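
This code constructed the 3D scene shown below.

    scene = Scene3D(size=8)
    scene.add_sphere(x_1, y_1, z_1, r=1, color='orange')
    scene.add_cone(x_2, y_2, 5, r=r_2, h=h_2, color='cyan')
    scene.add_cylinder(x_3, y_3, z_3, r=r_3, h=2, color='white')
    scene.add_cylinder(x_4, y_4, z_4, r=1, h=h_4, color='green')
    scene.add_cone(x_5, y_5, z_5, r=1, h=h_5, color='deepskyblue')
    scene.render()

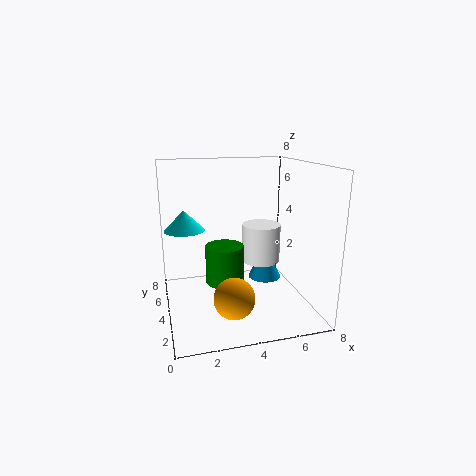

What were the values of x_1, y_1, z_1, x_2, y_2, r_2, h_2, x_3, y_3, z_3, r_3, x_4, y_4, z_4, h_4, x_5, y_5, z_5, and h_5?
x_1 = 3
y_1 = 1
z_1 = 2
x_2 = 1
y_2 = 3
r_2 = 1
h_2 = 1
x_3 = 5
y_3 = 3
z_3 = 3
r_3 = 1
x_4 = 3
y_4 = 3
z_4 = 2
h_4 = 2
x_5 = 6
y_5 = 5
z_5 = 1
h_5 = 2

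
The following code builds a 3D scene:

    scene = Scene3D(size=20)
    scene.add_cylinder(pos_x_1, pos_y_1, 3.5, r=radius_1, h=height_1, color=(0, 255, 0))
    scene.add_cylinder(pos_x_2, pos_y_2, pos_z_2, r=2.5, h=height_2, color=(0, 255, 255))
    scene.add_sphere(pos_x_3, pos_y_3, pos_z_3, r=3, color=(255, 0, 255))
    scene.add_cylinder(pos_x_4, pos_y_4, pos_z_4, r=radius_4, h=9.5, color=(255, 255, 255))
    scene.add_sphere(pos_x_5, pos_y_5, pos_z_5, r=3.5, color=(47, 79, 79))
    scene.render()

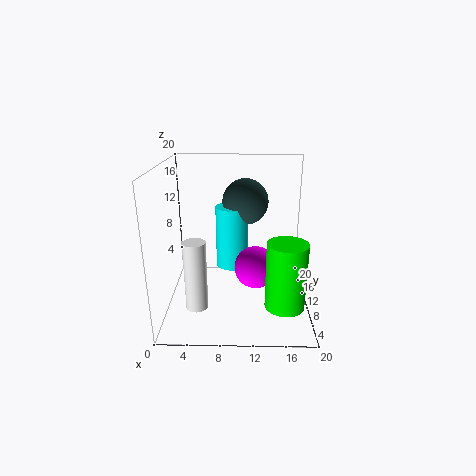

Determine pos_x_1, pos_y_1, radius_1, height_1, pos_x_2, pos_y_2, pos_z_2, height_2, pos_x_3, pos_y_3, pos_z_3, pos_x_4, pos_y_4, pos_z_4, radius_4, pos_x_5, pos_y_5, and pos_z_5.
pos_x_1 = 16; pos_y_1 = 3.5; radius_1 = 2.5; height_1 = 8.5; pos_x_2 = 9; pos_y_2 = 15; pos_z_2 = 3.5; height_2 = 9.5; pos_x_3 = 12.5; pos_y_3 = 10; pos_z_3 = 5.5; pos_x_4 = 4.5; pos_y_4 = 6; pos_z_4 = 1.5; radius_4 = 1.5; pos_x_5 = 11; pos_y_5 = 16; pos_z_5 = 13.5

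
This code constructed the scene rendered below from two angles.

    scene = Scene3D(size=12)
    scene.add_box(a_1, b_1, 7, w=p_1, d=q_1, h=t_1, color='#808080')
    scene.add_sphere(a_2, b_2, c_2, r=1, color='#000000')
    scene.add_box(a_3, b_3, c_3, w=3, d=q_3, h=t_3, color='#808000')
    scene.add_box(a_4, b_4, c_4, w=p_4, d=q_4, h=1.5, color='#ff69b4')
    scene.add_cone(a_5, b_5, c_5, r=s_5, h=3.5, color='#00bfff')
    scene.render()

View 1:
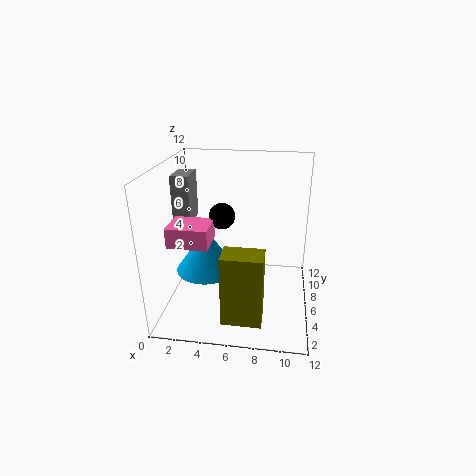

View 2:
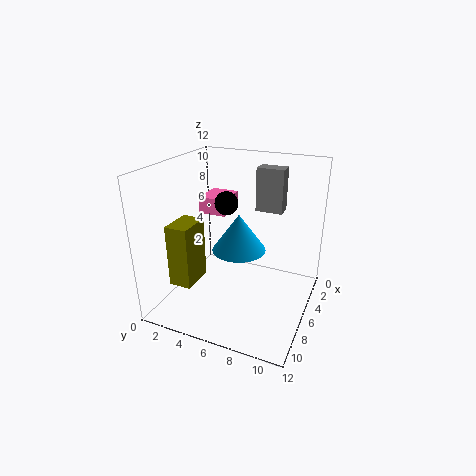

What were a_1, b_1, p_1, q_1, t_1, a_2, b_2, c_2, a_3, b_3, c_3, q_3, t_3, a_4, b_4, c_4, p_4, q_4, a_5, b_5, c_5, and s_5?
a_1 = 0.5
b_1 = 6
p_1 = 1.5
q_1 = 2.5
t_1 = 4
a_2 = 5
b_2 = 4.5
c_2 = 8.5
a_3 = 5.5
b_3 = 0.5
c_3 = 1.5
q_3 = 2
t_3 = 5.5
a_4 = 1.5
b_4 = 1.5
c_4 = 7
p_4 = 3
q_4 = 2.5
a_5 = 3.5
b_5 = 5
c_5 = 3.5
s_5 = 2.5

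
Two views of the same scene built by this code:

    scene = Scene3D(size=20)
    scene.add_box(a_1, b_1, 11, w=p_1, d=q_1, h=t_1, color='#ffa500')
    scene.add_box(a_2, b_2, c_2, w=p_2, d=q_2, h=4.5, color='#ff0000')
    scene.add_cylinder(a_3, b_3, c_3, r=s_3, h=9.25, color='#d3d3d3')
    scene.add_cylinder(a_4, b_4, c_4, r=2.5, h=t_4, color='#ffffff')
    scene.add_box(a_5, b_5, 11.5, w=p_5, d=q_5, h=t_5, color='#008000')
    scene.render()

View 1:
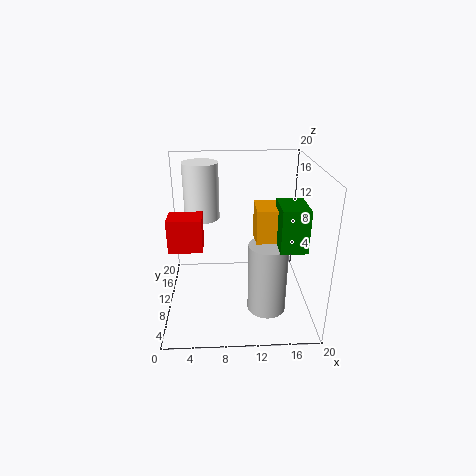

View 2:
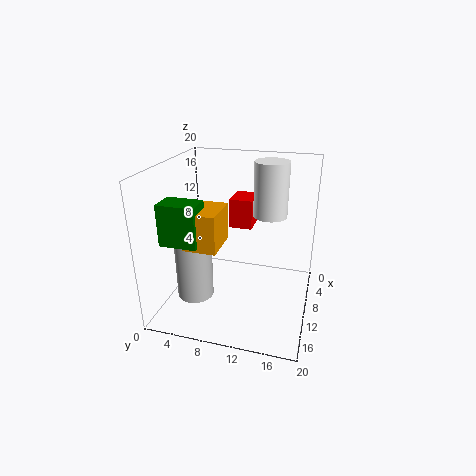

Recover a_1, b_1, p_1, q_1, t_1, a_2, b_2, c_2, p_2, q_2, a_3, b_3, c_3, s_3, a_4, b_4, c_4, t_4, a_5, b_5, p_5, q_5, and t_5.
a_1 = 12; b_1 = 5; p_1 = 5.25; q_1 = 4.25; t_1 = 4.75; a_2 = 0.75; b_2 = 7.25; c_2 = 9.25; p_2 = 4.5; q_2 = 3.5; a_3 = 13.5; b_3 = 4.75; c_3 = 2.25; s_3 = 2.5; a_4 = 5; b_4 = 13.5; c_4 = 11.75; t_4 = 8; a_5 = 14.5; b_5 = 2.25; p_5 = 3.25; q_5 = 4.75; t_5 = 5.25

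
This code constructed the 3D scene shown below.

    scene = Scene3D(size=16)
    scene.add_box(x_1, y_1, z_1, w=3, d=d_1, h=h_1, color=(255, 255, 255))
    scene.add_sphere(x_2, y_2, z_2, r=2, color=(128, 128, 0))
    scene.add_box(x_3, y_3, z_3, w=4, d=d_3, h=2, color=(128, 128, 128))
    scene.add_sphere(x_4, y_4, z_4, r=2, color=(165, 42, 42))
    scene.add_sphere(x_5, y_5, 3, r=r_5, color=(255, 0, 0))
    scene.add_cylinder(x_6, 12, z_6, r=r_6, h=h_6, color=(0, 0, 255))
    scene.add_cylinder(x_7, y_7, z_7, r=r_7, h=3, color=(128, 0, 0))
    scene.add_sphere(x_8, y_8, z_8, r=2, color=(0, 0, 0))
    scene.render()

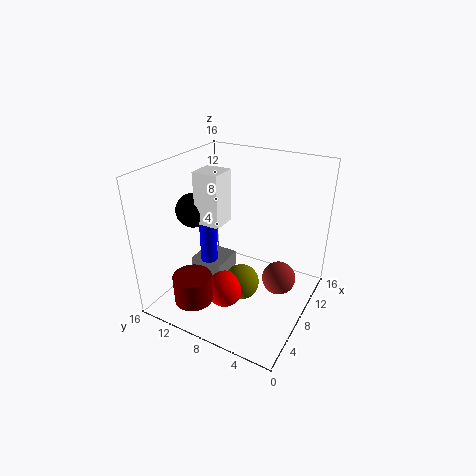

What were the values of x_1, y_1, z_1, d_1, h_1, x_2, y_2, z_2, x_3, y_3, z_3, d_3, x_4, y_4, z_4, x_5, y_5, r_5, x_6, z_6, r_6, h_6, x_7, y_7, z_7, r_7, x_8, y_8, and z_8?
x_1 = 7, y_1 = 10, z_1 = 9, d_1 = 3, h_1 = 6, x_2 = 7, y_2 = 7, z_2 = 3, x_3 = 7, y_3 = 10, z_3 = 2, d_3 = 4, x_4 = 11, y_4 = 4, z_4 = 2, x_5 = 5, y_5 = 8, r_5 = 2, x_6 = 8, z_6 = 2, r_6 = 1, h_6 = 7, x_7 = 2, y_7 = 10, z_7 = 3, r_7 = 2, x_8 = 8, y_8 = 14, z_8 = 10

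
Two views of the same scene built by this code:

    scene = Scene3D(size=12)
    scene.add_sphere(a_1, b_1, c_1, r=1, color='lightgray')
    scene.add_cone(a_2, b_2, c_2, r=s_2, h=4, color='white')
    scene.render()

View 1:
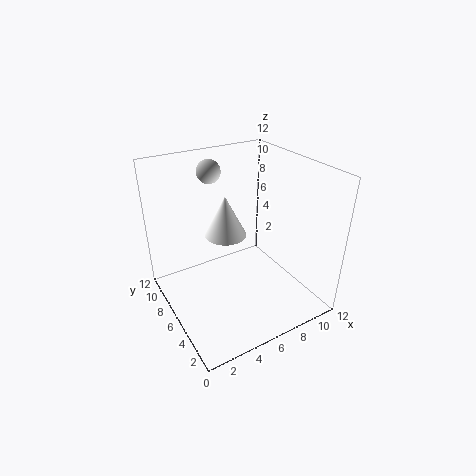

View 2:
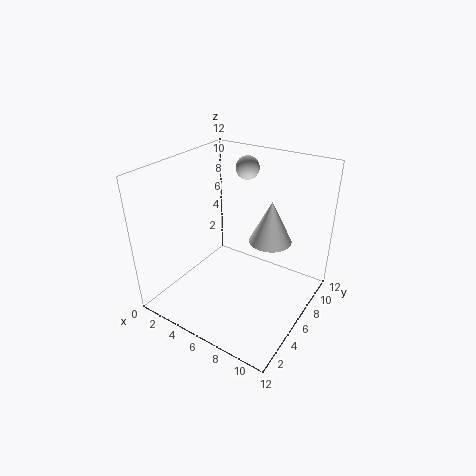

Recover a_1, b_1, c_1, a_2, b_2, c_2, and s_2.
a_1 = 5, b_1 = 9, c_1 = 11, a_2 = 7, b_2 = 10, c_2 = 4, s_2 = 2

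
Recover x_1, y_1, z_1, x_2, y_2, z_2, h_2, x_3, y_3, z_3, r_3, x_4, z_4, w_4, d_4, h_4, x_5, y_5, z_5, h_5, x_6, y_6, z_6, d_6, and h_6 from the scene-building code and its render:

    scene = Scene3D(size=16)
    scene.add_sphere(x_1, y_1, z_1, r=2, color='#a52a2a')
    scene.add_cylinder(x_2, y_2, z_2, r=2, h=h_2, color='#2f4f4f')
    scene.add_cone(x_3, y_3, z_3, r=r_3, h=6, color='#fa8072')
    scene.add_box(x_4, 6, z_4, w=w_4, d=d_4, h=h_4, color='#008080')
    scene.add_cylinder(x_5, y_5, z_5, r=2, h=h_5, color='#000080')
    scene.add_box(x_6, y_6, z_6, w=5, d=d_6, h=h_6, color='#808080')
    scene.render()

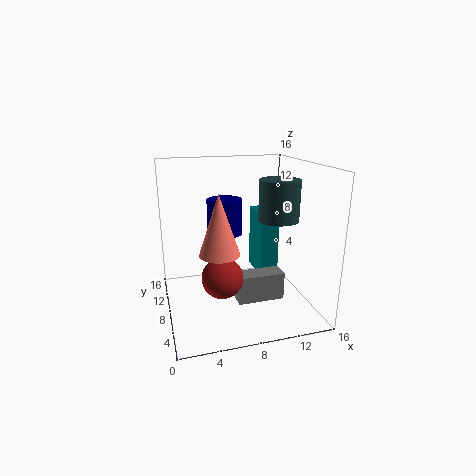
x_1 = 5, y_1 = 3, z_1 = 6, x_2 = 11, y_2 = 4, z_2 = 11, h_2 = 4, x_3 = 5, y_3 = 4, z_3 = 8, r_3 = 2, x_4 = 10, z_4 = 4, w_4 = 2, d_4 = 4, h_4 = 7, x_5 = 7, y_5 = 10, z_5 = 8, h_5 = 4, x_6 = 7, y_6 = 4, z_6 = 2, d_6 = 2, h_6 = 3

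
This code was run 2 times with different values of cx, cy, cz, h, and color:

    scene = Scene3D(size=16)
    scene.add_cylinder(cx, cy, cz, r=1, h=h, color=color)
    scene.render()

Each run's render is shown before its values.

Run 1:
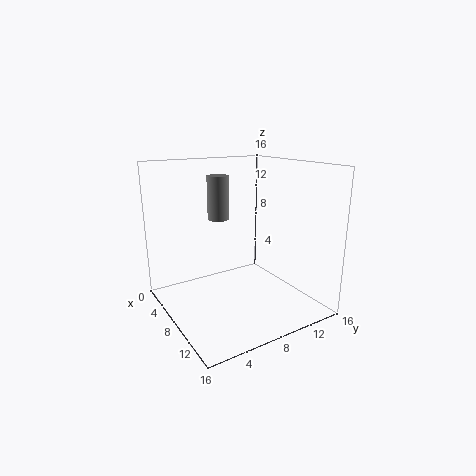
cx = 11, cy = 4, cz = 11.5, h = 4, color = 'gray'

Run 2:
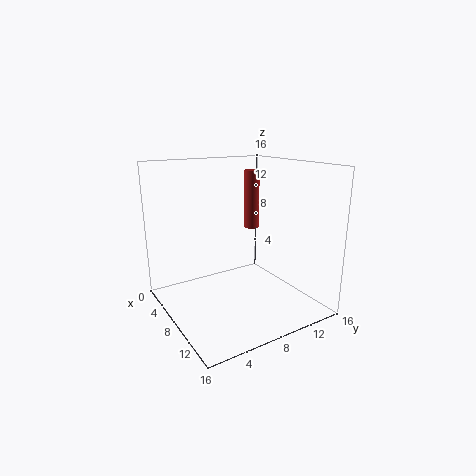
cx = 2.5, cy = 13.5, cz = 7, h = 7.5, color = 'brown'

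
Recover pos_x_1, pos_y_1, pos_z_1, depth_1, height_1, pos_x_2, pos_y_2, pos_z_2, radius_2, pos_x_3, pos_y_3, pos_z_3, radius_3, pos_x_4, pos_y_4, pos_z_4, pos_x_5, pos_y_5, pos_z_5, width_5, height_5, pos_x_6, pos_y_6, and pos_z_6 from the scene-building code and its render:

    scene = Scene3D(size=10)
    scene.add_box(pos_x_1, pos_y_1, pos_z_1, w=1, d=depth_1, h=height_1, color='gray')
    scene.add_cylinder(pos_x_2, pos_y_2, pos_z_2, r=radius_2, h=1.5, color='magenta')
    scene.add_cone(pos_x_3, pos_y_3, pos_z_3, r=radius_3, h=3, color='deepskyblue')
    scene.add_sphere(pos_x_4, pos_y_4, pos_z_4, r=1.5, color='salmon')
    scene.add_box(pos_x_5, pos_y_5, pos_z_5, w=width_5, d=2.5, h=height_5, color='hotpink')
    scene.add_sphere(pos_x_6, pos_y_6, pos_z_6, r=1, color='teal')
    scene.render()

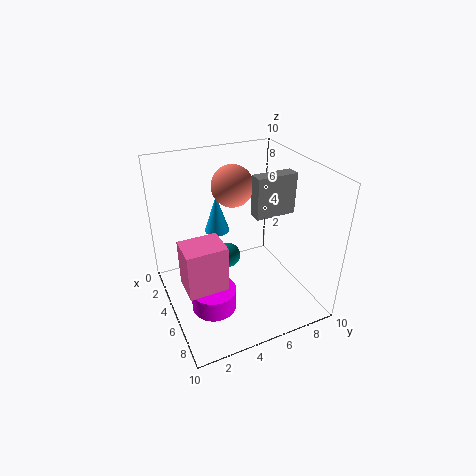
pos_x_1 = 4; pos_y_1 = 6.5; pos_z_1 = 6; depth_1 = 3; height_1 = 3; pos_x_2 = 6.5; pos_y_2 = 2.5; pos_z_2 = 1; radius_2 = 1.5; pos_x_3 = 1; pos_y_3 = 5; pos_z_3 = 3.5; radius_3 = 1; pos_x_4 = 3; pos_y_4 = 5.5; pos_z_4 = 8; pos_x_5 = 6; pos_y_5 = 0.5; pos_z_5 = 3.5; width_5 = 2; height_5 = 3; pos_x_6 = 2; pos_y_6 = 5.5; pos_z_6 = 1.5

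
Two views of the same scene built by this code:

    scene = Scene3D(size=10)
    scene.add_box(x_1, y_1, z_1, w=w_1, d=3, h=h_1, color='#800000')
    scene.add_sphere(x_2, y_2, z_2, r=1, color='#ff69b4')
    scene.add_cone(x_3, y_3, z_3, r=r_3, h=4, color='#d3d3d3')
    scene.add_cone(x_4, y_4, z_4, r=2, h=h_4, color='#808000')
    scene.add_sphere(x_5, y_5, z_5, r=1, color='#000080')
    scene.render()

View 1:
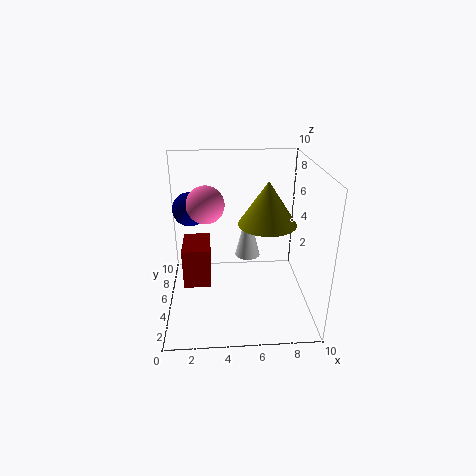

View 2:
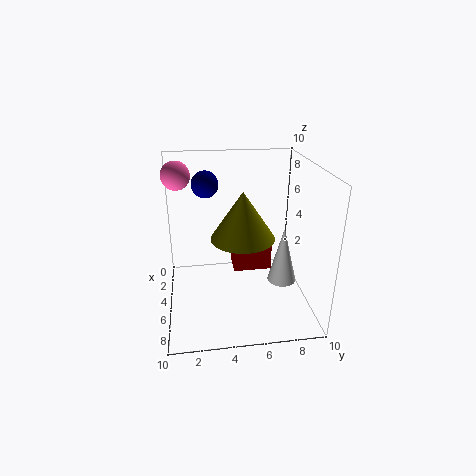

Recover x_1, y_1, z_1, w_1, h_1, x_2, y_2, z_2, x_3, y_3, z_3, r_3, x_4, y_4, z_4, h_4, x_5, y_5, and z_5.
x_1 = 1; y_1 = 5; z_1 = 1; w_1 = 2; h_1 = 3; x_2 = 3; y_2 = 1; z_2 = 9; x_3 = 6; y_3 = 8; z_3 = 2; r_3 = 1; x_4 = 7; y_4 = 5; z_4 = 6; h_4 = 3; x_5 = 2; y_5 = 3; z_5 = 8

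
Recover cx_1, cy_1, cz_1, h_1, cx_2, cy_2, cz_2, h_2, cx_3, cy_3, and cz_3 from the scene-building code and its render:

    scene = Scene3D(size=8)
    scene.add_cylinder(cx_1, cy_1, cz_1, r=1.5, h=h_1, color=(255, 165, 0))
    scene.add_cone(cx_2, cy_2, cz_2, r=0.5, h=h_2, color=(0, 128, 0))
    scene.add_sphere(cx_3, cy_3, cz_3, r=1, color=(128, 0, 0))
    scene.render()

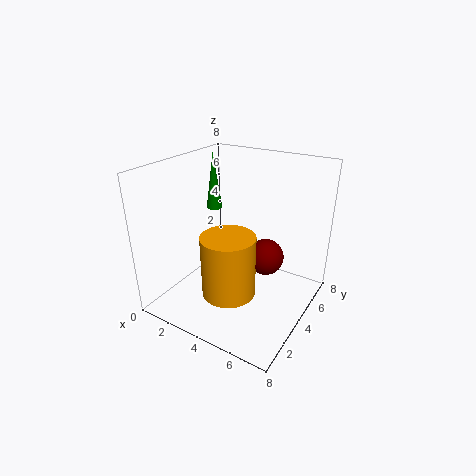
cx_1 = 4; cy_1 = 3; cz_1 = 1; h_1 = 3.5; cx_2 = 1; cy_2 = 6; cz_2 = 4.5; h_2 = 3.5; cx_3 = 5.5; cy_3 = 4.5; cz_3 = 3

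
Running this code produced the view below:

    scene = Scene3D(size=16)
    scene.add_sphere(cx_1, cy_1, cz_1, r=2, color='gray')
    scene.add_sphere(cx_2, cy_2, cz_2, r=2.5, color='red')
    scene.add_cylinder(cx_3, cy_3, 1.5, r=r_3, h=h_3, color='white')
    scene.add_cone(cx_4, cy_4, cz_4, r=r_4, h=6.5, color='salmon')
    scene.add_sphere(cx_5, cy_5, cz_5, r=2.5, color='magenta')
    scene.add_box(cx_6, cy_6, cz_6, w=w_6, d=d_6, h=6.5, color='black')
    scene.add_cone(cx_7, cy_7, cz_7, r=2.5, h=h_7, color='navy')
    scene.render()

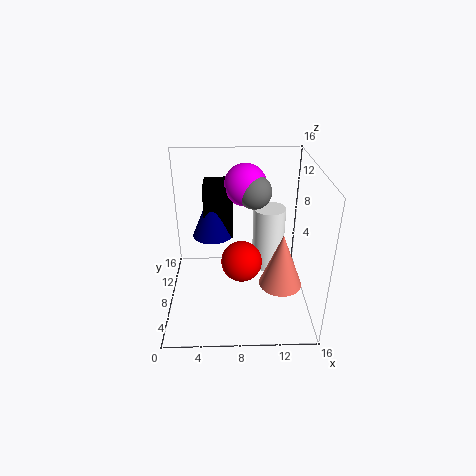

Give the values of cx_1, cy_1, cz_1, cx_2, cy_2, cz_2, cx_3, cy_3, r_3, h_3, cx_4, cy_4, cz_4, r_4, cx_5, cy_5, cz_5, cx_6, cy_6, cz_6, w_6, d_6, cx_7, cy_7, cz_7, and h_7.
cx_1 = 10; cy_1 = 11.5; cz_1 = 12; cx_2 = 8.5; cy_2 = 10; cz_2 = 3.5; cx_3 = 12; cy_3 = 12.5; r_3 = 2; h_3 = 8; cx_4 = 13; cy_4 = 7.5; cz_4 = 2; r_4 = 2.5; cx_5 = 9; cy_5 = 12.5; cz_5 = 12.5; cx_6 = 4; cy_6 = 11.5; cz_6 = 6; w_6 = 3.5; d_6 = 4; cx_7 = 5; cy_7 = 12.5; cz_7 = 6; h_7 = 6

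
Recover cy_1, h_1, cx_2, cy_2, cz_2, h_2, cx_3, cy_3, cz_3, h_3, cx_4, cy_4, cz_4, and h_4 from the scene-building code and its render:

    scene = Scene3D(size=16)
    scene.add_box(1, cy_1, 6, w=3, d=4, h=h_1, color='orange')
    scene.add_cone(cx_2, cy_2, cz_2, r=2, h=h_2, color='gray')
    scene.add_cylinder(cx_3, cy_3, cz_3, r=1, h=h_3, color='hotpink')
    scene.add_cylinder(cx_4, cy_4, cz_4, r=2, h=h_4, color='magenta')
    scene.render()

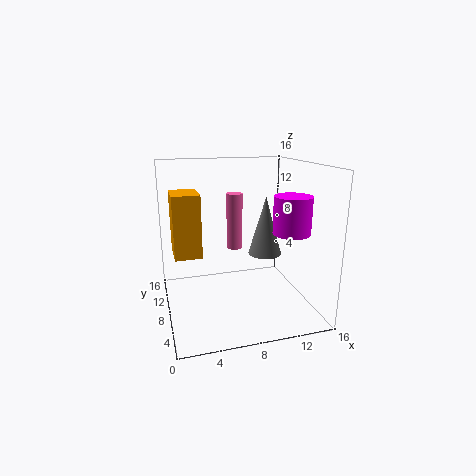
cy_1 = 8
h_1 = 7
cx_2 = 12
cy_2 = 10
cz_2 = 5
h_2 = 7
cx_3 = 9
cy_3 = 13
cz_3 = 5
h_3 = 7
cx_4 = 13
cy_4 = 5
cz_4 = 9
h_4 = 4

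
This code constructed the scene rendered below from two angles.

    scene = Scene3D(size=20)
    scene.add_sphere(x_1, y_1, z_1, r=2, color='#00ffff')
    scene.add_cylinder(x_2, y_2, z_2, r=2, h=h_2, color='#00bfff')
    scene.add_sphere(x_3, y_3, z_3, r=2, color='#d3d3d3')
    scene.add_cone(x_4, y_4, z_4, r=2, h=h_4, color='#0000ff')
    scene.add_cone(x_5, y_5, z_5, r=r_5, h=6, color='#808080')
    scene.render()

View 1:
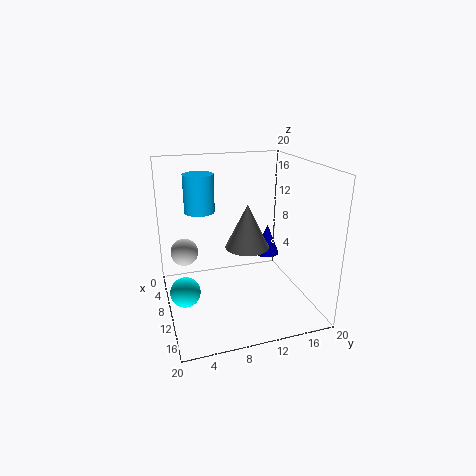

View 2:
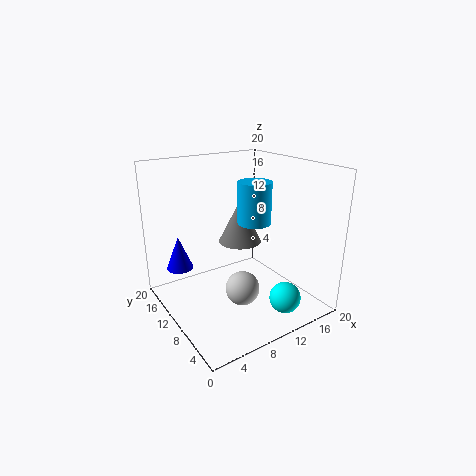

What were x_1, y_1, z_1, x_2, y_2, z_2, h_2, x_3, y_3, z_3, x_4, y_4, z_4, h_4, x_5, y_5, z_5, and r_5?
x_1 = 12; y_1 = 2; z_1 = 4; x_2 = 9; y_2 = 5; z_2 = 14; h_2 = 5; x_3 = 6; y_3 = 3; z_3 = 7; x_4 = 4; y_4 = 17; z_4 = 4; h_4 = 5; x_5 = 11; y_5 = 11; z_5 = 9; r_5 = 3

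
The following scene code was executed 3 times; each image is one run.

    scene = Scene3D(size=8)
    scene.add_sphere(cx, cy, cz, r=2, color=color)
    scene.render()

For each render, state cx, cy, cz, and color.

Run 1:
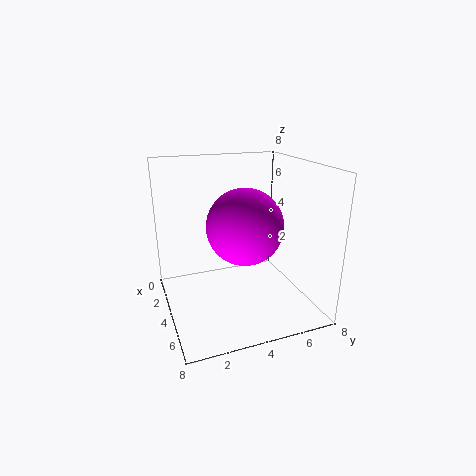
cx = 5; cy = 4; cz = 5; color = 'magenta'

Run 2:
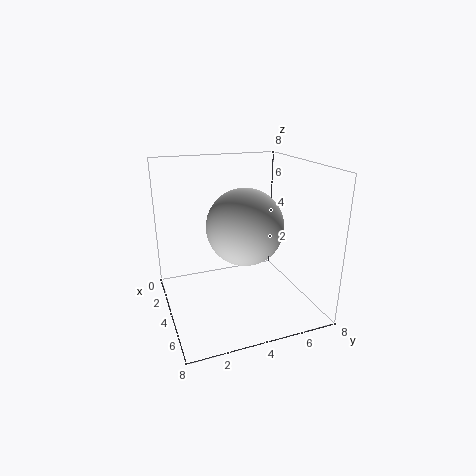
cx = 5; cy = 4; cz = 5; color = 'lightgray'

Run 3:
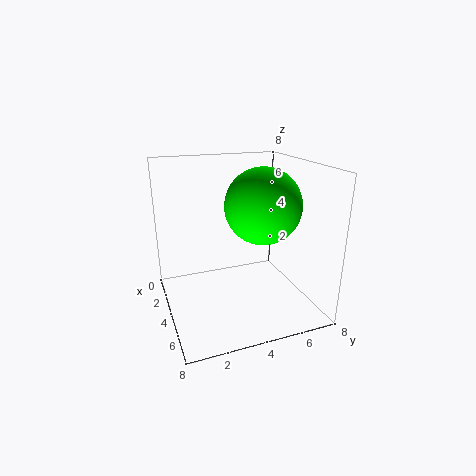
cx = 5; cy = 5; cz = 6; color = 'lime'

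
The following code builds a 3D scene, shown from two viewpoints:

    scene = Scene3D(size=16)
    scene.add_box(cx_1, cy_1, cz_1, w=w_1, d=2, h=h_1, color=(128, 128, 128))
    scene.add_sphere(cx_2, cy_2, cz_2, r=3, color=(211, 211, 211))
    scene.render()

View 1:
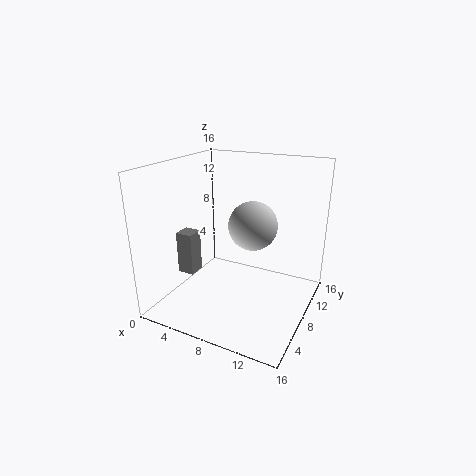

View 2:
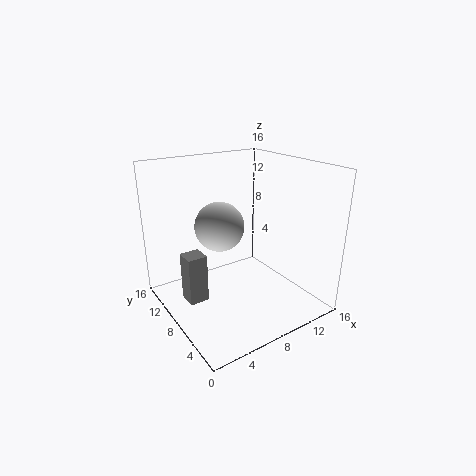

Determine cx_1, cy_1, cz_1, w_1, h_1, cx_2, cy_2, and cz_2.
cx_1 = 1; cy_1 = 6; cz_1 = 3; w_1 = 2; h_1 = 5; cx_2 = 8; cy_2 = 12; cz_2 = 8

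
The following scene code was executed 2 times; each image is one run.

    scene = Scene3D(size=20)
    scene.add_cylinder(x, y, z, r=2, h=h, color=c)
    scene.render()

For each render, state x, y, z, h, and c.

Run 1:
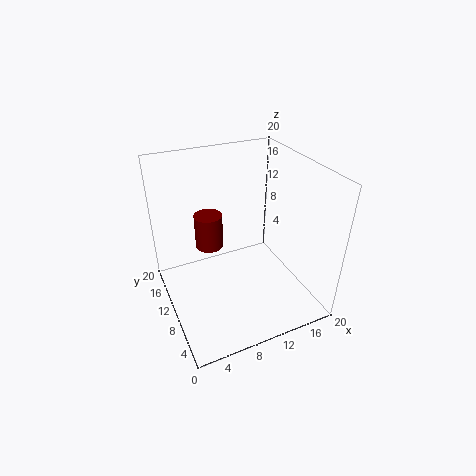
x = 7, y = 13.5, z = 7.5, h = 5, c = 'maroon'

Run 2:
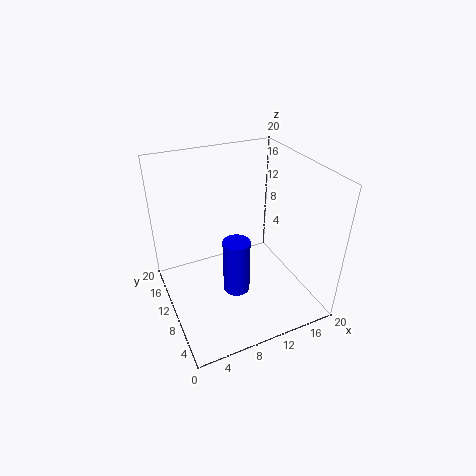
x = 10, y = 10.5, z = 0.5, h = 8.5, c = 'blue'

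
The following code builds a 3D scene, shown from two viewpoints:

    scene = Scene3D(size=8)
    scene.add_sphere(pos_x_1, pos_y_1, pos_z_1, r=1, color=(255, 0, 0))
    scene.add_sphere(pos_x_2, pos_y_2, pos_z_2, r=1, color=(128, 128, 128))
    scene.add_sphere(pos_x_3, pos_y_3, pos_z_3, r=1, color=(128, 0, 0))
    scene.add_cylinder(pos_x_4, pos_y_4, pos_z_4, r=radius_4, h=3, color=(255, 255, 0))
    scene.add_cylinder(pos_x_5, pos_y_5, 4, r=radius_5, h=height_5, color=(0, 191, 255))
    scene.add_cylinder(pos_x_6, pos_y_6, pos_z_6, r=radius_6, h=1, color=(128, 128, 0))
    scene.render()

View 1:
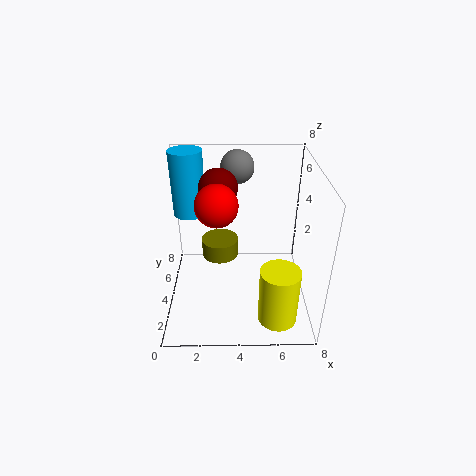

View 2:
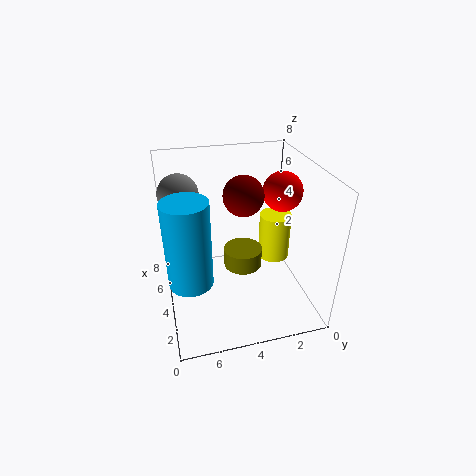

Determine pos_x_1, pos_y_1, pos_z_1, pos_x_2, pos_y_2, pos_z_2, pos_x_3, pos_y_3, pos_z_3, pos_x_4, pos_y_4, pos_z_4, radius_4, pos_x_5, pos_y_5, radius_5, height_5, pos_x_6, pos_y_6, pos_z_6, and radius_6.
pos_x_1 = 3; pos_y_1 = 2; pos_z_1 = 7; pos_x_2 = 4; pos_y_2 = 7; pos_z_2 = 7; pos_x_3 = 3; pos_y_3 = 4; pos_z_3 = 7; pos_x_4 = 6; pos_y_4 = 1; pos_z_4 = 1; radius_4 = 1; pos_x_5 = 1; pos_y_5 = 7; radius_5 = 1; height_5 = 4; pos_x_6 = 3; pos_y_6 = 4; pos_z_6 = 3; radius_6 = 1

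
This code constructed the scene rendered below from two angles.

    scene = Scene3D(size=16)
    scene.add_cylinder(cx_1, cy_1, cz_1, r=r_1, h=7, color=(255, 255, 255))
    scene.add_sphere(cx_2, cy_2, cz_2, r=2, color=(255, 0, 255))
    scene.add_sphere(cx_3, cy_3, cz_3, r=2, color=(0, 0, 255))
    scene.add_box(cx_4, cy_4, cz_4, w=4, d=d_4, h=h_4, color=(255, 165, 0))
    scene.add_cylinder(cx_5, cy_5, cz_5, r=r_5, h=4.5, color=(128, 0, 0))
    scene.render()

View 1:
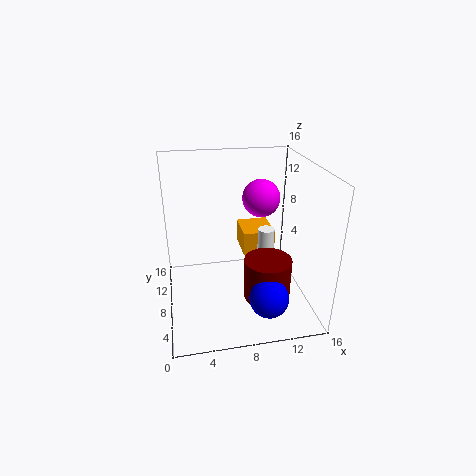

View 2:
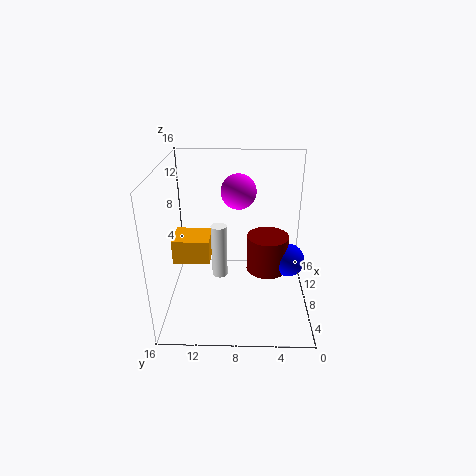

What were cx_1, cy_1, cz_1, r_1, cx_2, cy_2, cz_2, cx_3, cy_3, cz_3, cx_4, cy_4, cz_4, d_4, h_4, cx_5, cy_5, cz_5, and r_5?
cx_1 = 12; cy_1 = 10.5; cz_1 = 0.5; r_1 = 1; cx_2 = 10.5; cy_2 = 8; cz_2 = 12.5; cx_3 = 10; cy_3 = 2; cz_3 = 4; cx_4 = 9.5; cy_4 = 11.5; cz_4 = 3.5; d_4 = 4.5; h_4 = 3; cx_5 = 10.5; cy_5 = 4.5; cz_5 = 2.5; r_5 = 2.5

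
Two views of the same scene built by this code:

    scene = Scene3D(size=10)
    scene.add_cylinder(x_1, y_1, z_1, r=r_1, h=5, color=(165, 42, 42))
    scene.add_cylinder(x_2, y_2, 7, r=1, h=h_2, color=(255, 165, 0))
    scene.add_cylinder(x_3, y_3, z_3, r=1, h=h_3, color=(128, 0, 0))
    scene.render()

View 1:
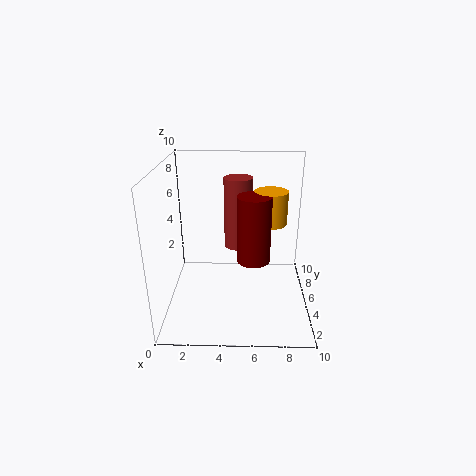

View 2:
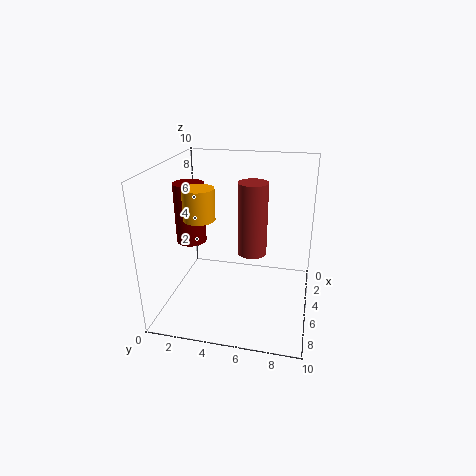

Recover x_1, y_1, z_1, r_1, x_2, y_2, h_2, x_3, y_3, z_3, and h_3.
x_1 = 5; y_1 = 6; z_1 = 4; r_1 = 1; x_2 = 7; y_2 = 3; h_2 = 2; x_3 = 6; y_3 = 2; z_3 = 5; h_3 = 4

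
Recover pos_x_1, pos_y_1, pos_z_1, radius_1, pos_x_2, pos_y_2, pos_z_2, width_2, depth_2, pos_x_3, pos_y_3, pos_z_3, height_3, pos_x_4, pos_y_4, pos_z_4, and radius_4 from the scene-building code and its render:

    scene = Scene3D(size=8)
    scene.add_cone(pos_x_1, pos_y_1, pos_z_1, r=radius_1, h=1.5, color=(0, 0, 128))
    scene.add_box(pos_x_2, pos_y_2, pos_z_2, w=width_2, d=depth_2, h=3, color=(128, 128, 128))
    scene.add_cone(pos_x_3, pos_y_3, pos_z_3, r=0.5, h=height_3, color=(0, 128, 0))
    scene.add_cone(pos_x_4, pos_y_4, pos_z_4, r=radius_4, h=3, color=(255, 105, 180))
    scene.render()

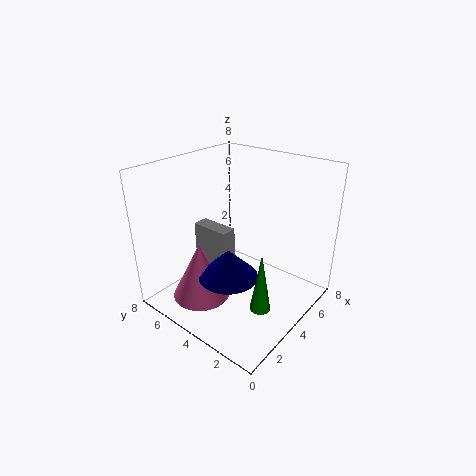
pos_x_1 = 2
pos_y_1 = 3
pos_z_1 = 3
radius_1 = 1.5
pos_x_2 = 4.5
pos_y_2 = 5.5
pos_z_2 = 0.5
width_2 = 1
depth_2 = 2.5
pos_x_3 = 2
pos_y_3 = 1
pos_z_3 = 2
height_3 = 3
pos_x_4 = 1.5
pos_y_4 = 4.5
pos_z_4 = 1.5
radius_4 = 1.5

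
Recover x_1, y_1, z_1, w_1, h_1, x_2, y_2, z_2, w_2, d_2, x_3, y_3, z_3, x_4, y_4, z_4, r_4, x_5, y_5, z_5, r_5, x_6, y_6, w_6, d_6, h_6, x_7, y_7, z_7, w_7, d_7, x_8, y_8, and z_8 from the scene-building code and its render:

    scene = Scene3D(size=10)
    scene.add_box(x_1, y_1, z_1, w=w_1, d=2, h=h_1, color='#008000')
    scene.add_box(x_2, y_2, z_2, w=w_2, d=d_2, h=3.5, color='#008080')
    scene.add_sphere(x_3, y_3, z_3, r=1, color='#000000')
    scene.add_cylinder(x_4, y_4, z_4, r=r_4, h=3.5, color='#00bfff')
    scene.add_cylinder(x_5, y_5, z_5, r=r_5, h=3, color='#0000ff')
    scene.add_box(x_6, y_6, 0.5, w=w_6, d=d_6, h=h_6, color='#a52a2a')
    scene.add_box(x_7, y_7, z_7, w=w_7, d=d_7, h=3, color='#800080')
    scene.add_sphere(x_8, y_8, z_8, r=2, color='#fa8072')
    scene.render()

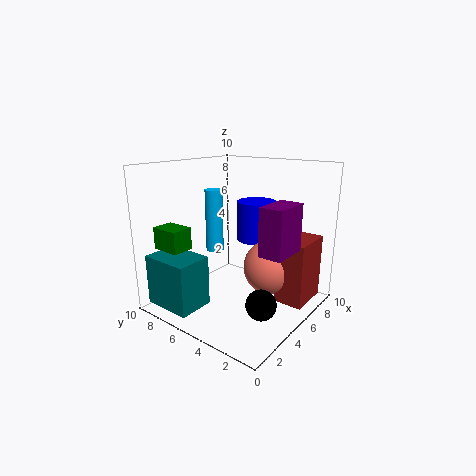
x_1 = 1, y_1 = 7, z_1 = 4.5, w_1 = 1.5, h_1 = 1.5, x_2 = 0.5, y_2 = 6, z_2 = 0.5, w_2 = 2.5, d_2 = 3.5, x_3 = 3.5, y_3 = 2, z_3 = 1.5, x_4 = 1.5, y_4 = 4, z_4 = 5.5, r_4 = 0.5, x_5 = 8, y_5 = 5.5, z_5 = 4, r_5 = 1.5, x_6 = 6, y_6 = 0.5, w_6 = 3, d_6 = 2, h_6 = 4.5, x_7 = 3, y_7 = 0.5, z_7 = 5, w_7 = 2.5, d_7 = 1.5, x_8 = 7, y_8 = 3.5, z_8 = 2.5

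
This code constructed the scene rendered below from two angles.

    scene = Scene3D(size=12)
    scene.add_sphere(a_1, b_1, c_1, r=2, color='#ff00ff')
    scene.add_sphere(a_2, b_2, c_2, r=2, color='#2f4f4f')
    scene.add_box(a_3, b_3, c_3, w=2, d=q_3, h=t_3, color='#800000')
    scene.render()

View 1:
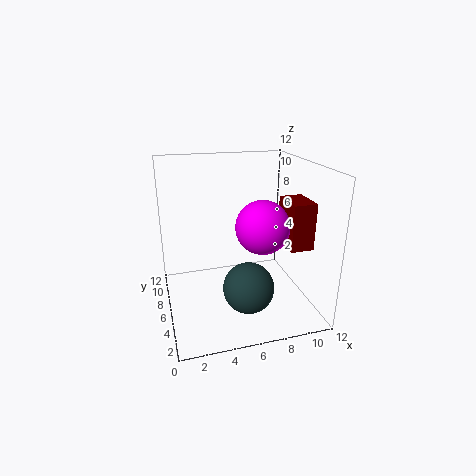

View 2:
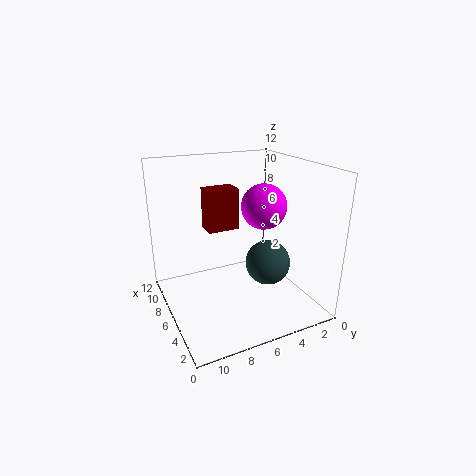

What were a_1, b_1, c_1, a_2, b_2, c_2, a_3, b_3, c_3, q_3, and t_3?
a_1 = 7, b_1 = 3, c_1 = 8, a_2 = 6, b_2 = 3, c_2 = 3, a_3 = 10, b_3 = 4, c_3 = 5, q_3 = 3, t_3 = 4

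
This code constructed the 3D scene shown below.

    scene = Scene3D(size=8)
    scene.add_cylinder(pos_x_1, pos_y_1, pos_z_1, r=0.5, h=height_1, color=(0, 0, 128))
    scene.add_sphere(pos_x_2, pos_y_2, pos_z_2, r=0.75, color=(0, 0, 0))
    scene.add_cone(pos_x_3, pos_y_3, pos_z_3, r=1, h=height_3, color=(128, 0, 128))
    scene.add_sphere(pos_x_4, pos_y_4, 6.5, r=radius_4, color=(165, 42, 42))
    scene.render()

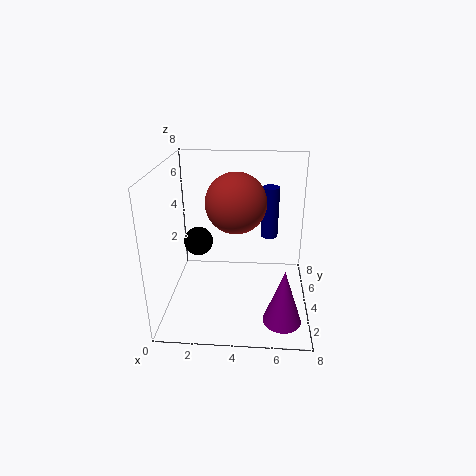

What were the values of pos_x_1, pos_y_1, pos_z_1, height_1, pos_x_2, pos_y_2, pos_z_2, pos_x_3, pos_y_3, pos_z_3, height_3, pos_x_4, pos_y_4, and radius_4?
pos_x_1 = 5.75, pos_y_1 = 5.5, pos_z_1 = 3.5, height_1 = 3, pos_x_2 = 2, pos_y_2 = 3, pos_z_2 = 4.25, pos_x_3 = 6.5, pos_y_3 = 1.5, pos_z_3 = 0.5, height_3 = 3, pos_x_4 = 4, pos_y_4 = 2.75, radius_4 = 1.5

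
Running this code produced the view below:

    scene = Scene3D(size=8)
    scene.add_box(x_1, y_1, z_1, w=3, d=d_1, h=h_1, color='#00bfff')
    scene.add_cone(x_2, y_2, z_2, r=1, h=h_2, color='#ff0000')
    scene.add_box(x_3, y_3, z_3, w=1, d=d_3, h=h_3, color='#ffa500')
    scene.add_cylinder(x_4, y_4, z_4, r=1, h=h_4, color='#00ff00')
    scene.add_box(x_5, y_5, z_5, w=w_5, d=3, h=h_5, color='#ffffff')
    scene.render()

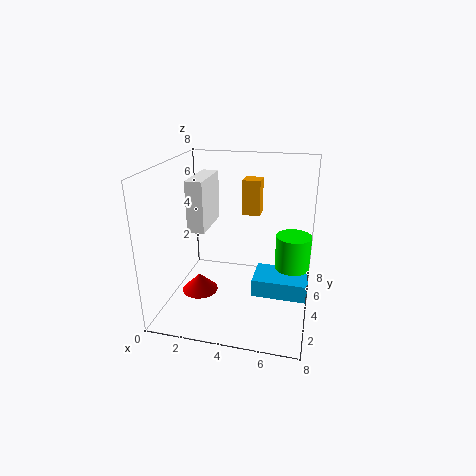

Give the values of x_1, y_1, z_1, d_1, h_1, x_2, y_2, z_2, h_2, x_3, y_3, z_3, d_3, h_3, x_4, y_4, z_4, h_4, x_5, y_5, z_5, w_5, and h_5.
x_1 = 5
y_1 = 3
z_1 = 1
d_1 = 2
h_1 = 1
x_2 = 2
y_2 = 3
z_2 = 1
h_2 = 1
x_3 = 4
y_3 = 5
z_3 = 5
d_3 = 1
h_3 = 2
x_4 = 7
y_4 = 5
z_4 = 2
h_4 = 2
x_5 = 1
y_5 = 4
z_5 = 4
w_5 = 1
h_5 = 3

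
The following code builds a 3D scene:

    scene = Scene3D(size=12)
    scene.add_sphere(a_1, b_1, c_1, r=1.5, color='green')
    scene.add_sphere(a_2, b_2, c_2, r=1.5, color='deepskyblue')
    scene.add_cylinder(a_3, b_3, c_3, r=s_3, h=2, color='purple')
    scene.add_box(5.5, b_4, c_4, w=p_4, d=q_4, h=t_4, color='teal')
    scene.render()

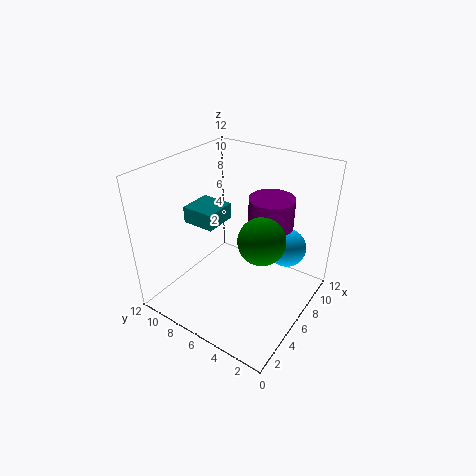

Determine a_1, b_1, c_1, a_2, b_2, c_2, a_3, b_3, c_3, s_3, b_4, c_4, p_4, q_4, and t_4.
a_1 = 2; b_1 = 1.5; c_1 = 9.5; a_2 = 7; b_2 = 2; c_2 = 6; a_3 = 4; b_3 = 2; c_3 = 9.5; s_3 = 1.5; b_4 = 8.5; c_4 = 6; p_4 = 3; q_4 = 3; t_4 = 1.5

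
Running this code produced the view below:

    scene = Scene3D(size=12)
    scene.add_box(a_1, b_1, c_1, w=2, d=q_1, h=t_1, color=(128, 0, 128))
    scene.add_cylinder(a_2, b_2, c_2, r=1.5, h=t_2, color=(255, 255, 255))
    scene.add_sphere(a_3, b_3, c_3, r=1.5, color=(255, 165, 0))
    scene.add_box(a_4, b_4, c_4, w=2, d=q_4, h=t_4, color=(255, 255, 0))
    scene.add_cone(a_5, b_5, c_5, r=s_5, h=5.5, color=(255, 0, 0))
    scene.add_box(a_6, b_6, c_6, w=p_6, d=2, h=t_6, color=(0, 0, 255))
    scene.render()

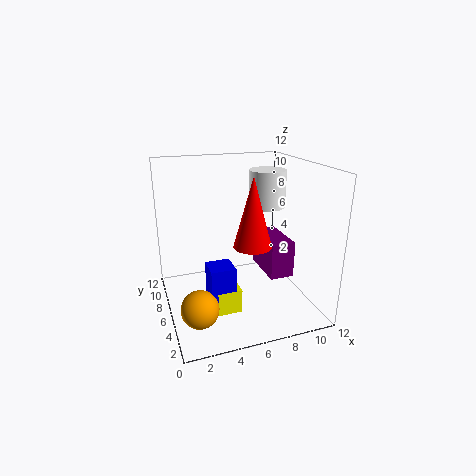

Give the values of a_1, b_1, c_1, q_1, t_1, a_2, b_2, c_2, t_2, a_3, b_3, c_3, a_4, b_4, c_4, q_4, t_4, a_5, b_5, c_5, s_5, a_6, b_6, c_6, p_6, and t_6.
a_1 = 8, b_1 = 3.5, c_1 = 3, q_1 = 4, t_1 = 3, a_2 = 8.5, b_2 = 6, c_2 = 8.5, t_2 = 3, a_3 = 2, b_3 = 3.5, c_3 = 1.5, a_4 = 3.5, b_4 = 3.5, c_4 = 0.5, q_4 = 4, t_4 = 2, a_5 = 6.5, b_5 = 4, c_5 = 6, s_5 = 1.5, a_6 = 3, b_6 = 3.5, c_6 = 1, p_6 = 2, t_6 = 3.5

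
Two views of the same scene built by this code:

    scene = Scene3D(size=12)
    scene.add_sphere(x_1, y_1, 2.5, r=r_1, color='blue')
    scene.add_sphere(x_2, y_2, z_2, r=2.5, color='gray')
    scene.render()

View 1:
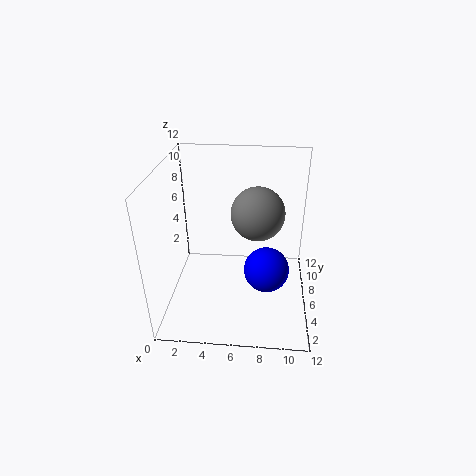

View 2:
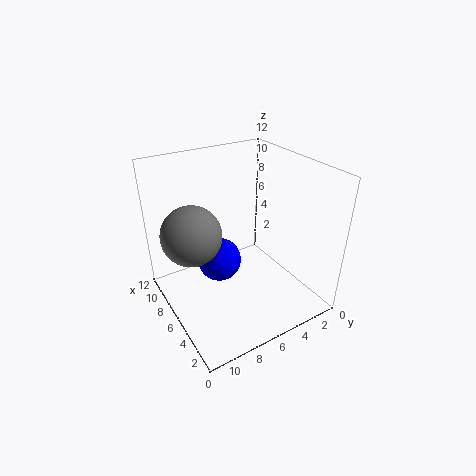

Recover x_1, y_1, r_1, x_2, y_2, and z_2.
x_1 = 8.5
y_1 = 6.5
r_1 = 2
x_2 = 7.5
y_2 = 9.5
z_2 = 6.5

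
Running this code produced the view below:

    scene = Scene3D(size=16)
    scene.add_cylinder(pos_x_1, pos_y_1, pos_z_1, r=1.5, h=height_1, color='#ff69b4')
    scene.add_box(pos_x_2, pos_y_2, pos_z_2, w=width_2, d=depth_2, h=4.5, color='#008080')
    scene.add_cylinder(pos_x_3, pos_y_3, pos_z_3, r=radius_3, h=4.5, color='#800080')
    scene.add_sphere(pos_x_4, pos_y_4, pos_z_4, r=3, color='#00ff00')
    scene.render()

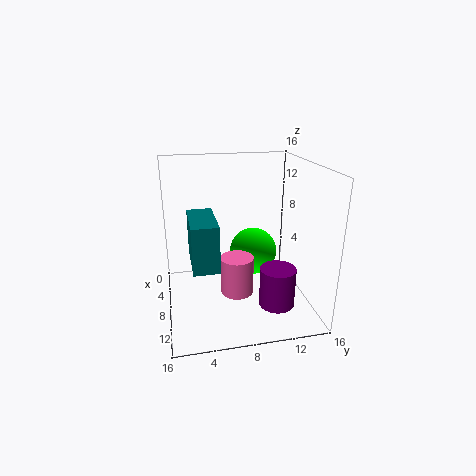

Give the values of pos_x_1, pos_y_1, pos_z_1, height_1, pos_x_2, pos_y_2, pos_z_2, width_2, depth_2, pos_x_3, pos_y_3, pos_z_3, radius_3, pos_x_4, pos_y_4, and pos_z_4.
pos_x_1 = 14.5
pos_y_1 = 6.5
pos_z_1 = 5.5
height_1 = 3.5
pos_x_2 = 9
pos_y_2 = 2.5
pos_z_2 = 7.5
width_2 = 5.5
depth_2 = 2.5
pos_x_3 = 10.5
pos_y_3 = 12
pos_z_3 = 0.5
radius_3 = 2
pos_x_4 = 3.5
pos_y_4 = 11
pos_z_4 = 4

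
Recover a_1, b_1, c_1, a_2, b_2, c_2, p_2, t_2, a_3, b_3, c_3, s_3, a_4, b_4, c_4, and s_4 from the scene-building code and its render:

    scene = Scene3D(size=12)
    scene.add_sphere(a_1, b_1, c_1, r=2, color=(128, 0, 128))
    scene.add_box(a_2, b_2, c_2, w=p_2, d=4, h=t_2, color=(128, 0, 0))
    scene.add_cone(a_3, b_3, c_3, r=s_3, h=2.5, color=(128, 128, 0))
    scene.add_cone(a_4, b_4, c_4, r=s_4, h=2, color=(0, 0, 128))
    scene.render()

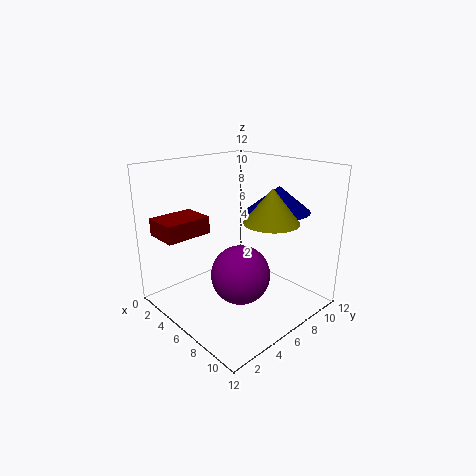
a_1 = 10; b_1 = 2.5; c_1 = 5.5; a_2 = 0.5; b_2 = 1; c_2 = 6; p_2 = 3; t_2 = 1.5; a_3 = 10; b_3 = 5.5; c_3 = 8.5; s_3 = 2; a_4 = 8.5; b_4 = 8; c_4 = 8.5; s_4 = 2.5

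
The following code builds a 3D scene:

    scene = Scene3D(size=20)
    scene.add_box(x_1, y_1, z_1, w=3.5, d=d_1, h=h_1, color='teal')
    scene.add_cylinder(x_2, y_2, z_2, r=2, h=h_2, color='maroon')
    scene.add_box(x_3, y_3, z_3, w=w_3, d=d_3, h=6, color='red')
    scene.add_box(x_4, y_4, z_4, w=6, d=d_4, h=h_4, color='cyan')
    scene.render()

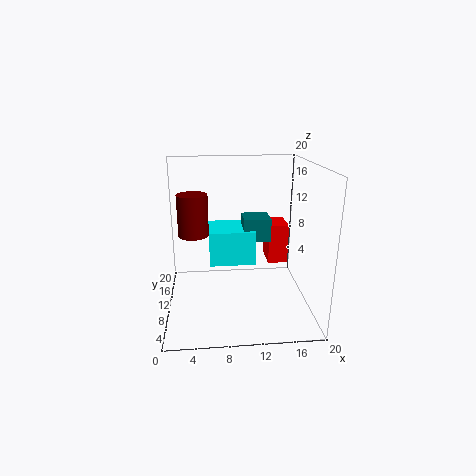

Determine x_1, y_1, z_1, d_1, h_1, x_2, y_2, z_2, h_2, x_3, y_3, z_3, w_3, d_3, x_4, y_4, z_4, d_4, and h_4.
x_1 = 10.5
y_1 = 7
z_1 = 10.5
d_1 = 3.5
h_1 = 3
x_2 = 4
y_2 = 9
z_2 = 11
h_2 = 5.5
x_3 = 15
y_3 = 13
z_3 = 4.5
w_3 = 3
d_3 = 4.5
x_4 = 6
y_4 = 6.5
z_4 = 7.5
d_4 = 5.5
h_4 = 4.5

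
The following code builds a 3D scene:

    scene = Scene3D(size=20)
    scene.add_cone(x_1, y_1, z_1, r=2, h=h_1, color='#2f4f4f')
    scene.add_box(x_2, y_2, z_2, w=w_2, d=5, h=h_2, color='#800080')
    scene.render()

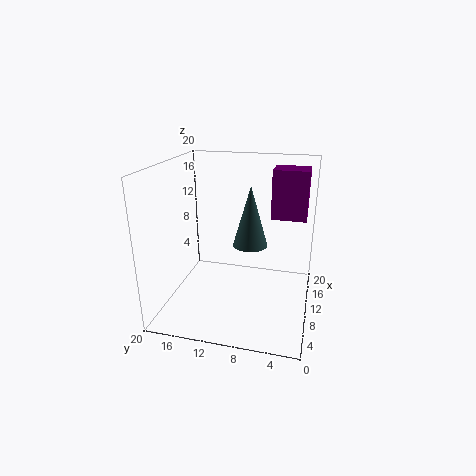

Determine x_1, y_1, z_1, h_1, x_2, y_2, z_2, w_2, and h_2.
x_1 = 4
y_1 = 7
z_1 = 12
h_1 = 7
x_2 = 13
y_2 = 1
z_2 = 12
w_2 = 4
h_2 = 7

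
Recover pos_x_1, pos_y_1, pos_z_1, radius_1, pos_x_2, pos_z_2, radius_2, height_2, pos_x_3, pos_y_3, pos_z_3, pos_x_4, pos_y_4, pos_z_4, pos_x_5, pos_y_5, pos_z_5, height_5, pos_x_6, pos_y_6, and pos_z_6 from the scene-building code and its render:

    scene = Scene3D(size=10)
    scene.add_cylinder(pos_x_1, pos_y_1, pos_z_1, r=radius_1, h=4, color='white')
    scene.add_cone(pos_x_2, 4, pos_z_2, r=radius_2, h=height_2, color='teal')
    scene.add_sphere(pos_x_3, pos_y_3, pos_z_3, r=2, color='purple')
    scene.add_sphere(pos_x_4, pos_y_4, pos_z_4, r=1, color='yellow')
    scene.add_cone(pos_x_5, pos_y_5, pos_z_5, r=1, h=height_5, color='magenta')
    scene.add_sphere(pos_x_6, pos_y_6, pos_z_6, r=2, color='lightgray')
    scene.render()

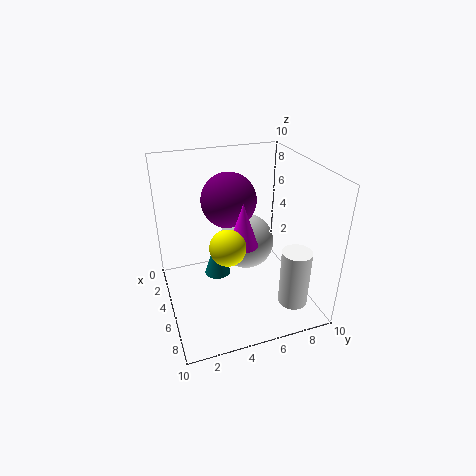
pos_x_1 = 8; pos_y_1 = 8; pos_z_1 = 1; radius_1 = 1; pos_x_2 = 3; pos_z_2 = 1; radius_2 = 1; height_2 = 3; pos_x_3 = 3; pos_y_3 = 5; pos_z_3 = 7; pos_x_4 = 9; pos_y_4 = 3; pos_z_4 = 7; pos_x_5 = 6; pos_y_5 = 5; pos_z_5 = 5; height_5 = 3; pos_x_6 = 4; pos_y_6 = 6; pos_z_6 = 4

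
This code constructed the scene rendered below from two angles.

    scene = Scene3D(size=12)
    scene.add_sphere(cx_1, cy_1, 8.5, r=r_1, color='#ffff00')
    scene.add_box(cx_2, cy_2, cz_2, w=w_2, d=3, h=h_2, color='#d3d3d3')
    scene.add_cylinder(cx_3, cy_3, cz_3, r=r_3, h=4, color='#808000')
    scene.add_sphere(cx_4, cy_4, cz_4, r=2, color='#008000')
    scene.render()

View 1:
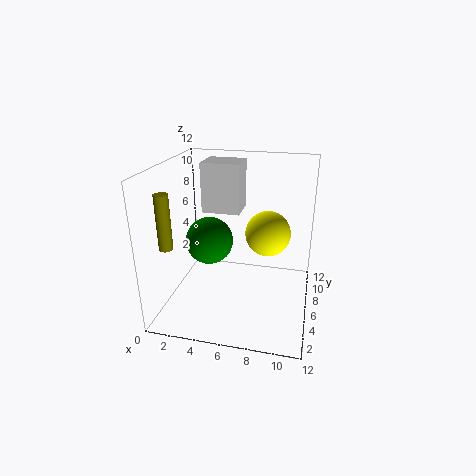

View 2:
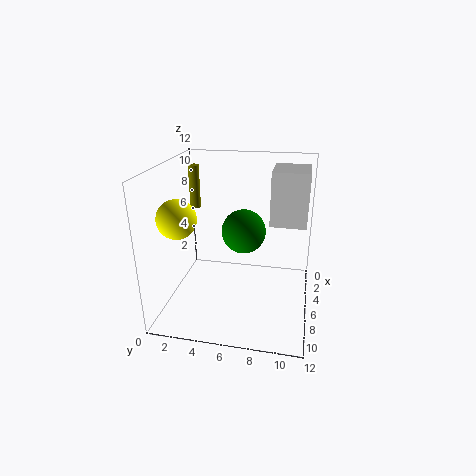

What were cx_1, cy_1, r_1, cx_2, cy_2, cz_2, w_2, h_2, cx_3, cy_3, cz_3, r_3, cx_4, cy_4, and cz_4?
cx_1 = 9
cy_1 = 2
r_1 = 1.5
cx_2 = 2
cy_2 = 8.5
cz_2 = 7
w_2 = 3.5
h_2 = 4.5
cx_3 = 2
cy_3 = 1
cz_3 = 7
r_3 = 0.5
cx_4 = 3.5
cy_4 = 6
cz_4 = 5.5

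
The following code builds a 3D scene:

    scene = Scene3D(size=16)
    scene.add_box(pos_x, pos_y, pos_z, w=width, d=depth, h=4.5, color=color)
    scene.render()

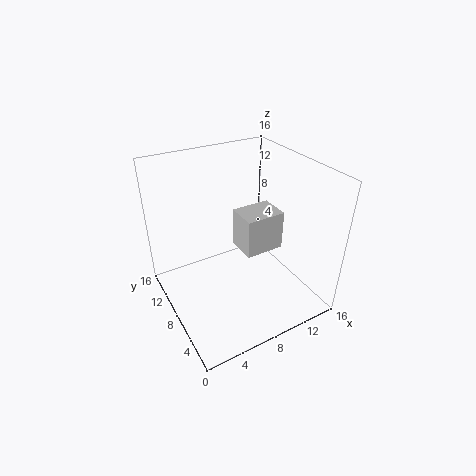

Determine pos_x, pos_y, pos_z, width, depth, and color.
pos_x = 8.5
pos_y = 6.5
pos_z = 6
width = 4.5
depth = 3.5
color = 'lightgray'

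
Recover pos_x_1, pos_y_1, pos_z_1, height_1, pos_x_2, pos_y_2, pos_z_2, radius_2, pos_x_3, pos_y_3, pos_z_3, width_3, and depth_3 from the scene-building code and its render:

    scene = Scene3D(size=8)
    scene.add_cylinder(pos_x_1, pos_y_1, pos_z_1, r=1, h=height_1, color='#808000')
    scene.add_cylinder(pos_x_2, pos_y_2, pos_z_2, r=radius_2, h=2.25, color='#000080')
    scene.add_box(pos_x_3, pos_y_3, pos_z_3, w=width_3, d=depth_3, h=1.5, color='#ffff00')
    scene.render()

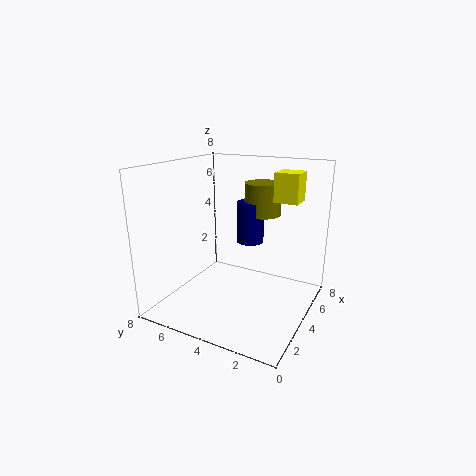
pos_x_1 = 5, pos_y_1 = 3, pos_z_1 = 5.25, height_1 = 1.75, pos_x_2 = 4.5, pos_y_2 = 3.5, pos_z_2 = 3.75, radius_2 = 0.75, pos_x_3 = 4, pos_y_3 = 0.75, pos_z_3 = 6.25, width_3 = 1.25, depth_3 = 1.25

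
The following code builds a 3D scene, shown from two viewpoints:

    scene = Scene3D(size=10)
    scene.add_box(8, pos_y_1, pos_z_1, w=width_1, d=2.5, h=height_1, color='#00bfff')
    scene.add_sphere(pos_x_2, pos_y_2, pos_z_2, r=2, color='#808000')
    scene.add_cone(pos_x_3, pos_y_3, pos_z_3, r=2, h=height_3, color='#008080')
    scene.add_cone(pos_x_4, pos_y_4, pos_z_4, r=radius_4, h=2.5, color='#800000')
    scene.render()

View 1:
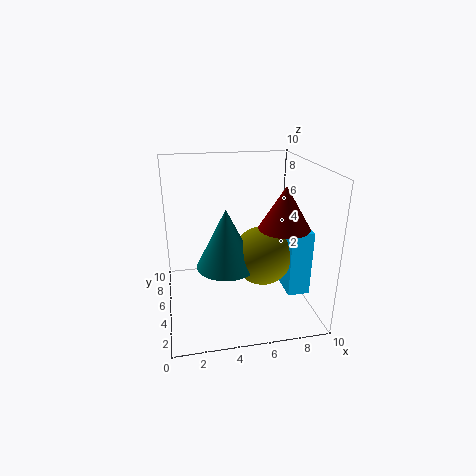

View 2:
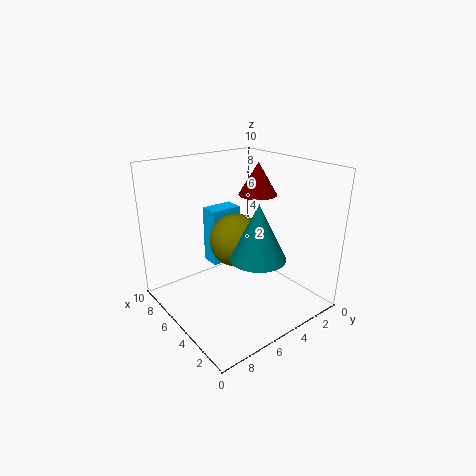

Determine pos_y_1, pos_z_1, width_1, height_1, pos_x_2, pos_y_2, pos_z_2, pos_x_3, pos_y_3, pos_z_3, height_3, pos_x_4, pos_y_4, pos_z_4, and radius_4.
pos_y_1 = 2.5
pos_z_1 = 1.5
width_1 = 1.5
height_1 = 4.5
pos_x_2 = 6.5
pos_y_2 = 4
pos_z_2 = 4
pos_x_3 = 4
pos_y_3 = 4
pos_z_3 = 3.5
height_3 = 4
pos_x_4 = 7
pos_y_4 = 1.5
pos_z_4 = 7
radius_4 = 1.5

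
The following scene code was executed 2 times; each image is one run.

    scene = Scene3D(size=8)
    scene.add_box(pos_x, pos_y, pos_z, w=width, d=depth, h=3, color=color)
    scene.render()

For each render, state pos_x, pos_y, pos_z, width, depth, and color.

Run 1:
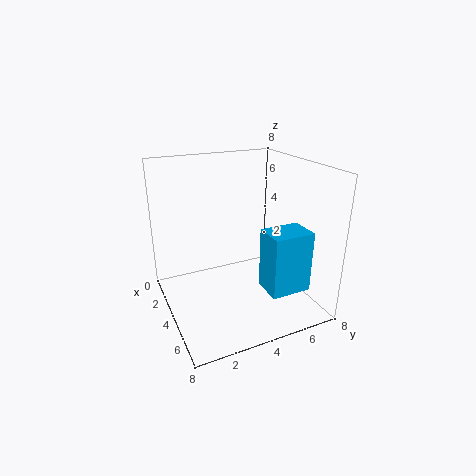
pos_x = 6.5
pos_y = 4
pos_z = 2.5
width = 1.5
depth = 2
color = 'deepskyblue'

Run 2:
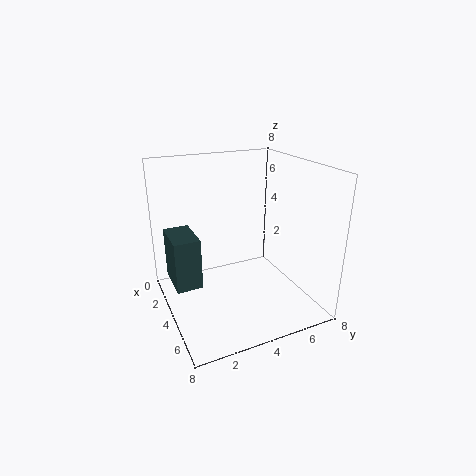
pos_x = 1
pos_y = 0.5
pos_z = 1
width = 2.5
depth = 1.5
color = 'darkslategray'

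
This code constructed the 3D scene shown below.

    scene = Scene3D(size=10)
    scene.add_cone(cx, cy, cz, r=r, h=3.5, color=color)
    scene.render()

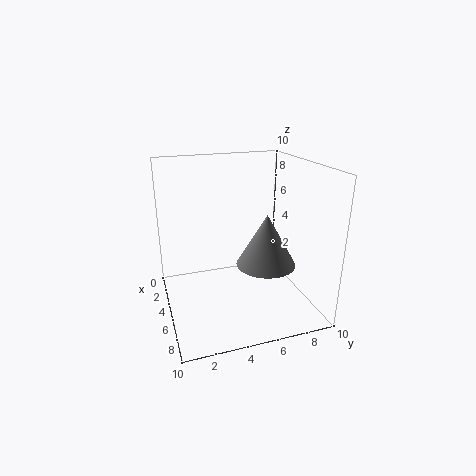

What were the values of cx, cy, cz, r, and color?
cx = 6.5, cy = 6.5, cz = 3.5, r = 2, color = 'gray'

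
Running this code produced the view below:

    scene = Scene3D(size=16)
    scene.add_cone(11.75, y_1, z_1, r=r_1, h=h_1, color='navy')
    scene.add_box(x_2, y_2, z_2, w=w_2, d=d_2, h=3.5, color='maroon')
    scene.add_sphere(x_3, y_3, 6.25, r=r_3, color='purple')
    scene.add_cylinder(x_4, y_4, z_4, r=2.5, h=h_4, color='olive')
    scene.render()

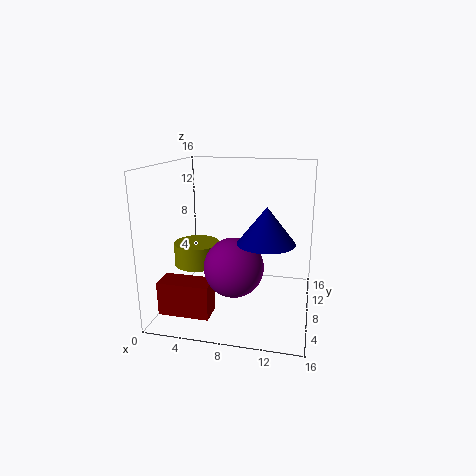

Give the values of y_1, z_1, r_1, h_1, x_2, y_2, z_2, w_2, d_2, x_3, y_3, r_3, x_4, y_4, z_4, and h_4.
y_1 = 3.5
z_1 = 9.25
r_1 = 2.75
h_1 = 3.5
x_2 = 1.25
y_2 = 1.25
z_2 = 1.5
w_2 = 5.25
d_2 = 2.5
x_3 = 8.5
y_3 = 4
r_3 = 3
x_4 = 3.5
y_4 = 7
z_4 = 5
h_4 = 2.5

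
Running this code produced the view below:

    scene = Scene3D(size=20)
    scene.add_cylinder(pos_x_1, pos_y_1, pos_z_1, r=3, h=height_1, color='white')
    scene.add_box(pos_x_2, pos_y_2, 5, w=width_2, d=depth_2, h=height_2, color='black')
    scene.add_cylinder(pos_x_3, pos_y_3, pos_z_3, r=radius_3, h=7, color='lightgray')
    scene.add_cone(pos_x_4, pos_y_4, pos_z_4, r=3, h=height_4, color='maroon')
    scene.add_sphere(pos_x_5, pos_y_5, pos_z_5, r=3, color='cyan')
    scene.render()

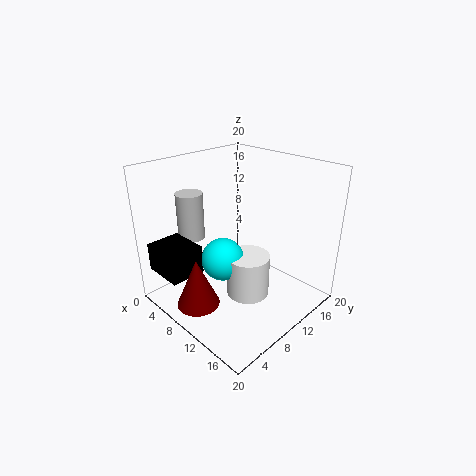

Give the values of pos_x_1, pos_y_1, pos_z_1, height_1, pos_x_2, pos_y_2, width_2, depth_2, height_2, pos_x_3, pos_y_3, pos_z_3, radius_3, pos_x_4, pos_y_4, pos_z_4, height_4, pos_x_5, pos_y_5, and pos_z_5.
pos_x_1 = 12, pos_y_1 = 10, pos_z_1 = 2, height_1 = 6, pos_x_2 = 1, pos_y_2 = 1, width_2 = 6, depth_2 = 5, height_2 = 4, pos_x_3 = 2, pos_y_3 = 8, pos_z_3 = 8, radius_3 = 2, pos_x_4 = 8, pos_y_4 = 4, pos_z_4 = 1, height_4 = 7, pos_x_5 = 9, pos_y_5 = 8, pos_z_5 = 7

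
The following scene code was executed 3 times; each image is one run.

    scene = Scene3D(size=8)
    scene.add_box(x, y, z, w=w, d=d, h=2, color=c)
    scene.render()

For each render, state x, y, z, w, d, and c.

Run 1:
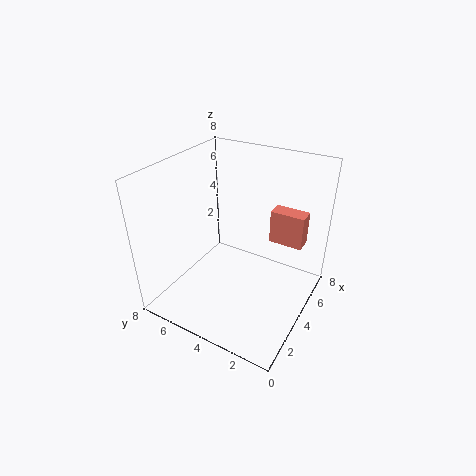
x = 6; y = 1; z = 3; w = 1; d = 2; c = 'salmon'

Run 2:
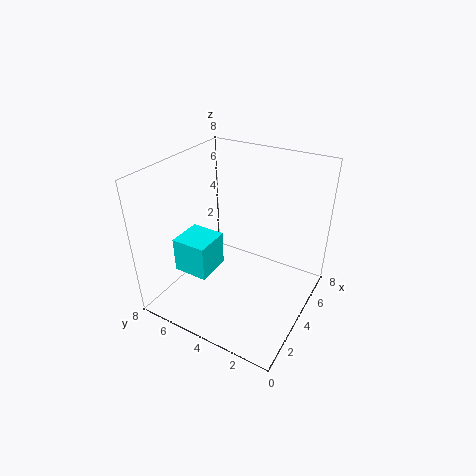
x = 2; y = 5; z = 2; w = 2; d = 2; c = 'cyan'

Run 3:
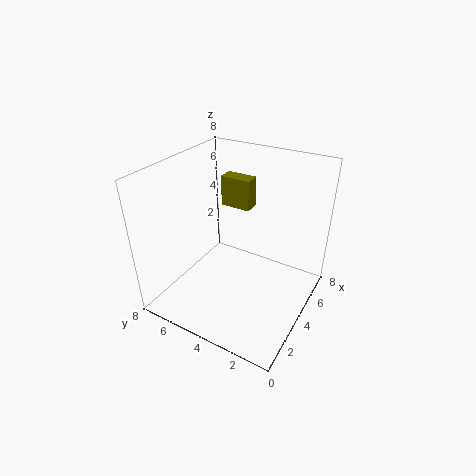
x = 7; y = 5; z = 4; w = 1; d = 2; c = 'olive'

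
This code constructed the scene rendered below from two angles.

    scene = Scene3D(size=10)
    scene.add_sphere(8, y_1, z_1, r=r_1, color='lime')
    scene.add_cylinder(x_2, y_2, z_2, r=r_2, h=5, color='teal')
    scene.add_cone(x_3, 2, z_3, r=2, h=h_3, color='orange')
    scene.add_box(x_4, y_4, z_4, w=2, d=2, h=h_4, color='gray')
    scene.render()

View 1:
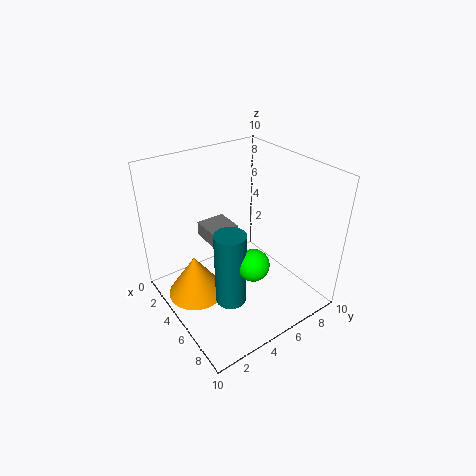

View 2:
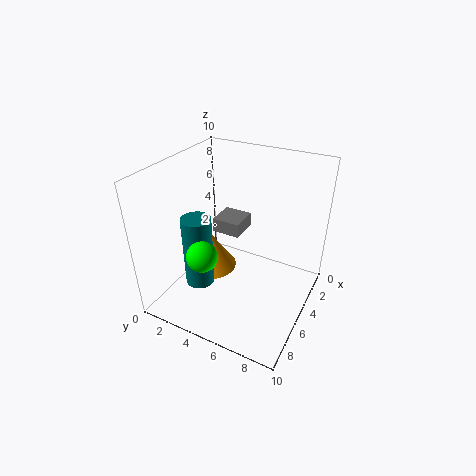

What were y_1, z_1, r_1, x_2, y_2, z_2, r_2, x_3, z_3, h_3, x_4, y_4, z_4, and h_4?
y_1 = 4; z_1 = 5; r_1 = 1; x_2 = 7; y_2 = 3; z_2 = 2; r_2 = 1; x_3 = 4; z_3 = 1; h_3 = 3; x_4 = 3; y_4 = 3; z_4 = 5; h_4 = 1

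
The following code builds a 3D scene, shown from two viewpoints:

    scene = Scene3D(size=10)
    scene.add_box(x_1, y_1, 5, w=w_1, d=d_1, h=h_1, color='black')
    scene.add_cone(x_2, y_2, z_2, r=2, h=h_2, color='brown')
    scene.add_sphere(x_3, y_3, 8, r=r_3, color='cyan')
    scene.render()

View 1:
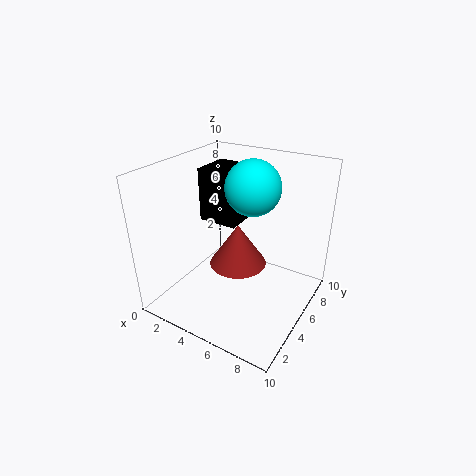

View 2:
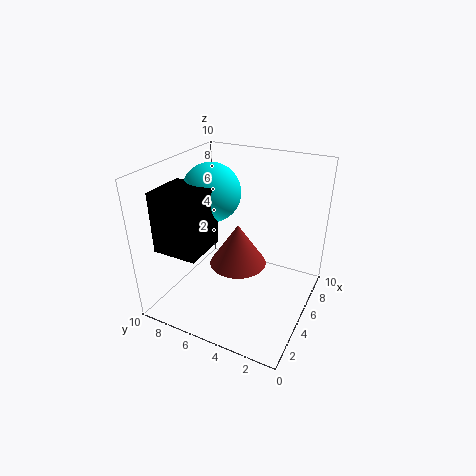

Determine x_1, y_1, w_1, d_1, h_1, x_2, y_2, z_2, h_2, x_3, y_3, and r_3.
x_1 = 1; y_1 = 6; w_1 = 3; d_1 = 3; h_1 = 4; x_2 = 5; y_2 = 5; z_2 = 3; h_2 = 3; x_3 = 5; y_3 = 7; r_3 = 2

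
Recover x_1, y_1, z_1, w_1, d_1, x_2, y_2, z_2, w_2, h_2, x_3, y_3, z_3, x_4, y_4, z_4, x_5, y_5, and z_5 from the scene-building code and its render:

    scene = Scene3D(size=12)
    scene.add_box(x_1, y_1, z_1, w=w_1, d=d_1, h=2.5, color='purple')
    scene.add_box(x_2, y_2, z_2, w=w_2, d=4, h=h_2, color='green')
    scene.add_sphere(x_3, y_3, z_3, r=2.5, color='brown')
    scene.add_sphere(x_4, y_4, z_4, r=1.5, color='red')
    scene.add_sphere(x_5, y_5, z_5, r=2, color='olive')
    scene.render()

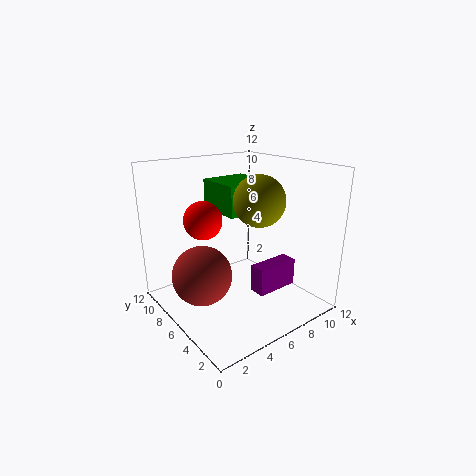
x_1 = 7.5; y_1 = 4.5; z_1 = 0.5; w_1 = 4; d_1 = 1.5; x_2 = 5; y_2 = 5.5; z_2 = 8; w_2 = 4; h_2 = 2.5; x_3 = 3; y_3 = 7; z_3 = 3; x_4 = 3; y_4 = 6.5; z_4 = 8; x_5 = 6.5; y_5 = 4; z_5 = 9.5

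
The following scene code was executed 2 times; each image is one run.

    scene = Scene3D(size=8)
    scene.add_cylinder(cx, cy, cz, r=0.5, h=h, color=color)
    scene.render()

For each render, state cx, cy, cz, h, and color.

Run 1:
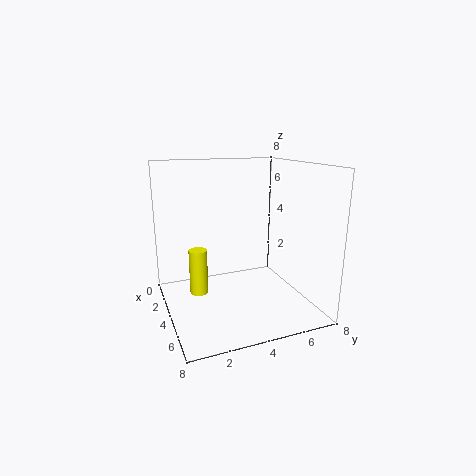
cx = 3.75
cy = 1.75
cz = 1
h = 2.5
color = 'yellow'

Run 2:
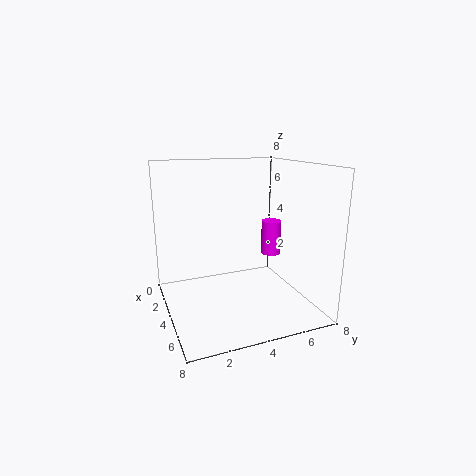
cx = 5.5
cy = 5.25
cz = 3.5
h = 1.75
color = 'magenta'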